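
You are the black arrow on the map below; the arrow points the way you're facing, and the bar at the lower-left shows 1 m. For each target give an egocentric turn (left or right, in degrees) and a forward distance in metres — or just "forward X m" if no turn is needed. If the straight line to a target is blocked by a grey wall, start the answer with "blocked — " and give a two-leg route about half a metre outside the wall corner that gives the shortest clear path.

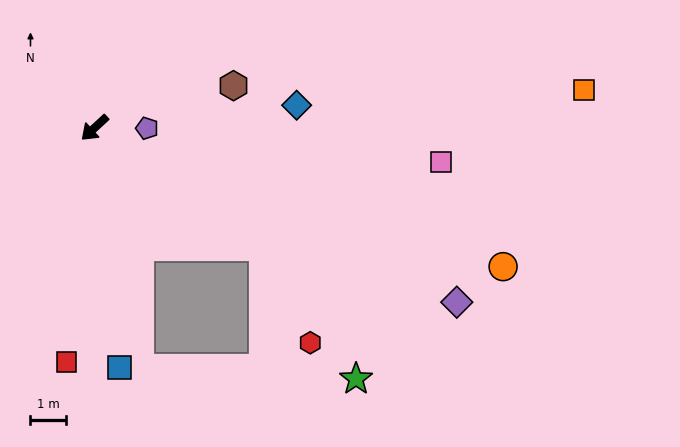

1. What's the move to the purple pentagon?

turn left 137°, forward 1.5 m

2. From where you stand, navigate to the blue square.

turn left 53°, forward 6.9 m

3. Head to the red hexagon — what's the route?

blocked — turn left 102°, forward 5.9 m, then turn right 29°, forward 3.1 m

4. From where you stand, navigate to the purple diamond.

turn left 112°, forward 11.5 m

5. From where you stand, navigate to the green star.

blocked — turn left 102°, forward 5.9 m, then turn right 20°, forward 4.6 m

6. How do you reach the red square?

turn left 40°, forward 6.7 m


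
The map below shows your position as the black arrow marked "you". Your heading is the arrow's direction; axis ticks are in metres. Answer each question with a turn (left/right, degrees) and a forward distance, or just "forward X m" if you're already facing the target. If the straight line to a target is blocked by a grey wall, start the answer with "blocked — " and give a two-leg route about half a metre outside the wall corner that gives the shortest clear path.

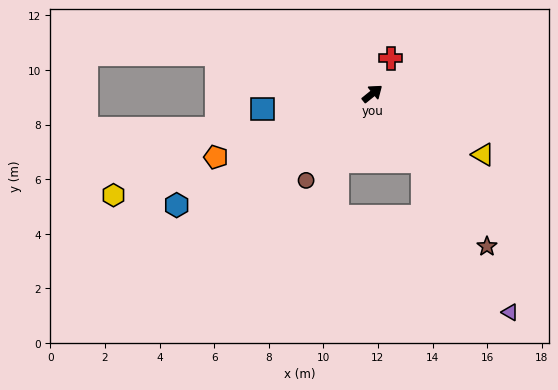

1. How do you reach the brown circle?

turn right 166°, forward 4.0 m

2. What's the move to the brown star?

turn right 92°, forward 7.0 m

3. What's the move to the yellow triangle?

turn right 68°, forward 4.6 m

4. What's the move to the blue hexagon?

turn left 171°, forward 8.3 m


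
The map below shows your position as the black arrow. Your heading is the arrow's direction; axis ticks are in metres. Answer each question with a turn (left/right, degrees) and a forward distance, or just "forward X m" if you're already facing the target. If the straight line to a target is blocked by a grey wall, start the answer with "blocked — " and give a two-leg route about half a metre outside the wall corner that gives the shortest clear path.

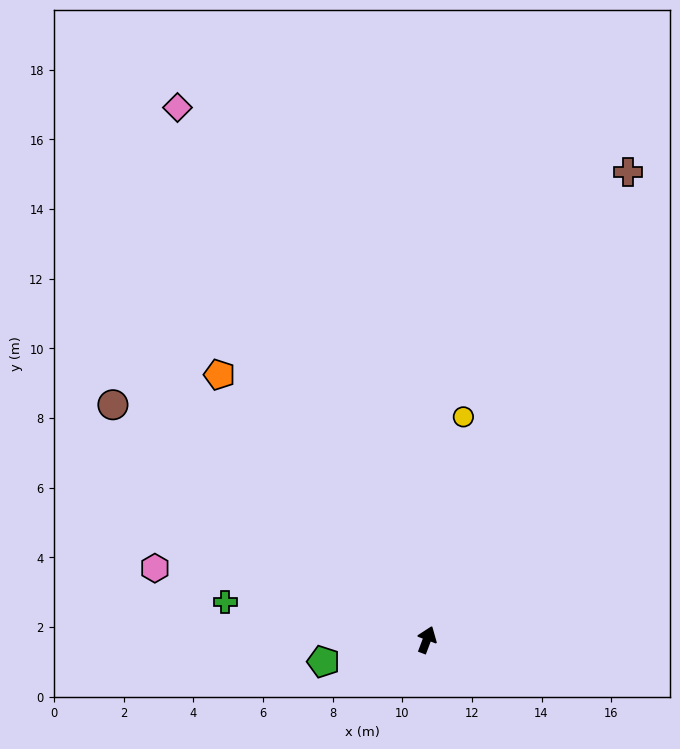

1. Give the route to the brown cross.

turn right 3°, forward 14.6 m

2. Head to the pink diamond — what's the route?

turn left 46°, forward 16.9 m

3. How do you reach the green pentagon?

turn left 123°, forward 3.0 m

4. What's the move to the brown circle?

turn left 74°, forward 11.3 m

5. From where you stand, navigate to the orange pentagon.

turn left 59°, forward 9.7 m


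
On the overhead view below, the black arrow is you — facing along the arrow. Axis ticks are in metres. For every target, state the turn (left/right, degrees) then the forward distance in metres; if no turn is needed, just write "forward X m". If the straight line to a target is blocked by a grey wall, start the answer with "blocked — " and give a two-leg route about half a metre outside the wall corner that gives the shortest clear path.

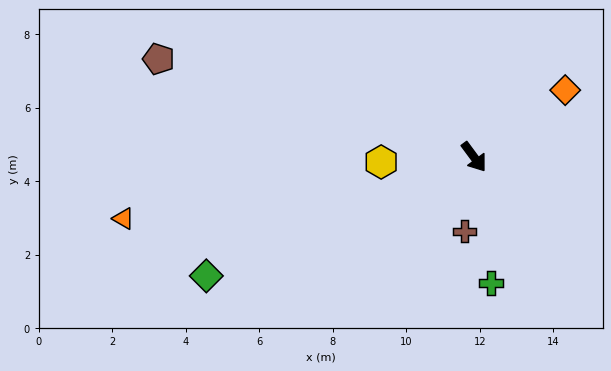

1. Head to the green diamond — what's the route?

turn right 103°, forward 8.0 m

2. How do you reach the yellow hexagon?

turn right 123°, forward 2.5 m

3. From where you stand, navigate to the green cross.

turn right 29°, forward 3.5 m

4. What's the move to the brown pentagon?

turn right 144°, forward 9.0 m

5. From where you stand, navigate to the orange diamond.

turn left 90°, forward 3.1 m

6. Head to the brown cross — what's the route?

turn right 44°, forward 2.0 m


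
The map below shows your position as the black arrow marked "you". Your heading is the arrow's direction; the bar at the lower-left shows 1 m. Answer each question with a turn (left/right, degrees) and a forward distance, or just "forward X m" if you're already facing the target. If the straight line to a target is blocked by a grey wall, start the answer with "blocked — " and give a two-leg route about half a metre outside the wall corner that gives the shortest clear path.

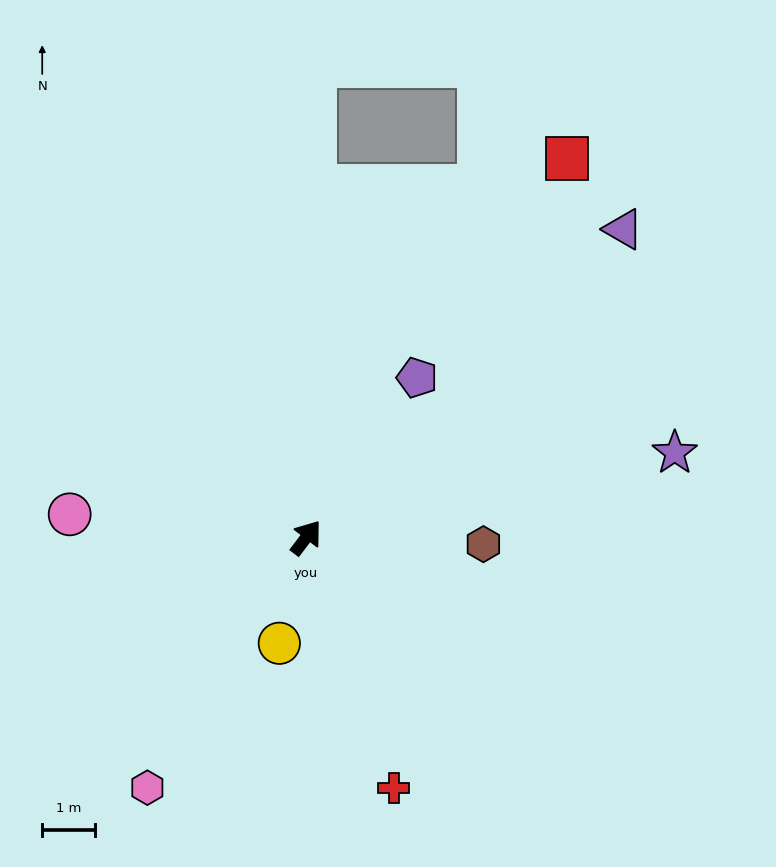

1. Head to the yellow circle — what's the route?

turn right 157°, forward 2.1 m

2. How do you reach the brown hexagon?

turn right 55°, forward 3.4 m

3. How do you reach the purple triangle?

turn right 9°, forward 8.4 m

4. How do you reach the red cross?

turn right 124°, forward 5.0 m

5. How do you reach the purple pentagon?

turn left 2°, forward 3.7 m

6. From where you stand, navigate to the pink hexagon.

turn right 175°, forward 5.6 m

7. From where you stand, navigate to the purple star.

turn right 40°, forward 7.1 m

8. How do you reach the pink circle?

turn left 122°, forward 4.5 m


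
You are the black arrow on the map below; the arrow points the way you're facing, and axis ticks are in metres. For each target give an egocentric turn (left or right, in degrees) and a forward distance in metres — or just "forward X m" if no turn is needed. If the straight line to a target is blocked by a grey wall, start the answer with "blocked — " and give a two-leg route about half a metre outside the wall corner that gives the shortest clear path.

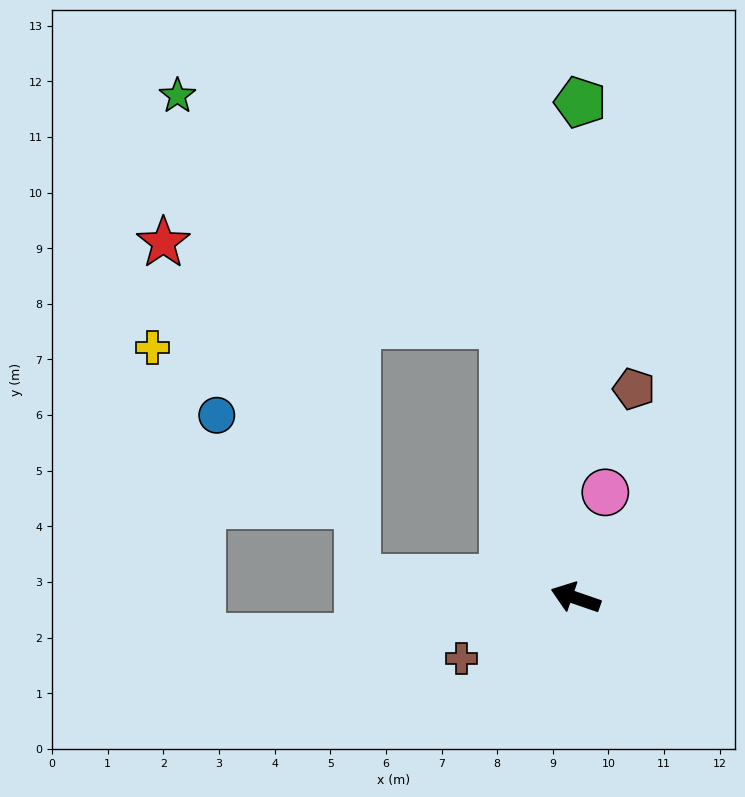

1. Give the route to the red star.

blocked — turn right 56°, forward 5.1 m, then turn left 61°, forward 6.3 m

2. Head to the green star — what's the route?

blocked — turn right 56°, forward 5.1 m, then turn left 40°, forward 7.1 m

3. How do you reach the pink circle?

turn right 87°, forward 2.0 m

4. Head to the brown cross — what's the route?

turn left 47°, forward 2.3 m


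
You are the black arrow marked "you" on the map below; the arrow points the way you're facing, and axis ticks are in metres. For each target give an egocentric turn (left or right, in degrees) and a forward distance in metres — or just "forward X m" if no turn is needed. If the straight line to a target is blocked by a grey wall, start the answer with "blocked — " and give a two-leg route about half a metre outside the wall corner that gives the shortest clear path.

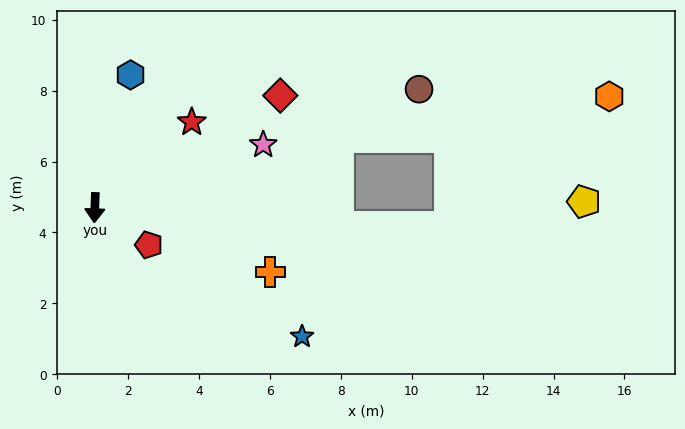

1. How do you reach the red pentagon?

turn left 58°, forward 1.8 m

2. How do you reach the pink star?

turn left 113°, forward 5.1 m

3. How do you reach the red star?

turn left 134°, forward 3.6 m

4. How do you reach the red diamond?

turn left 123°, forward 6.1 m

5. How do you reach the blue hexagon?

turn left 167°, forward 3.9 m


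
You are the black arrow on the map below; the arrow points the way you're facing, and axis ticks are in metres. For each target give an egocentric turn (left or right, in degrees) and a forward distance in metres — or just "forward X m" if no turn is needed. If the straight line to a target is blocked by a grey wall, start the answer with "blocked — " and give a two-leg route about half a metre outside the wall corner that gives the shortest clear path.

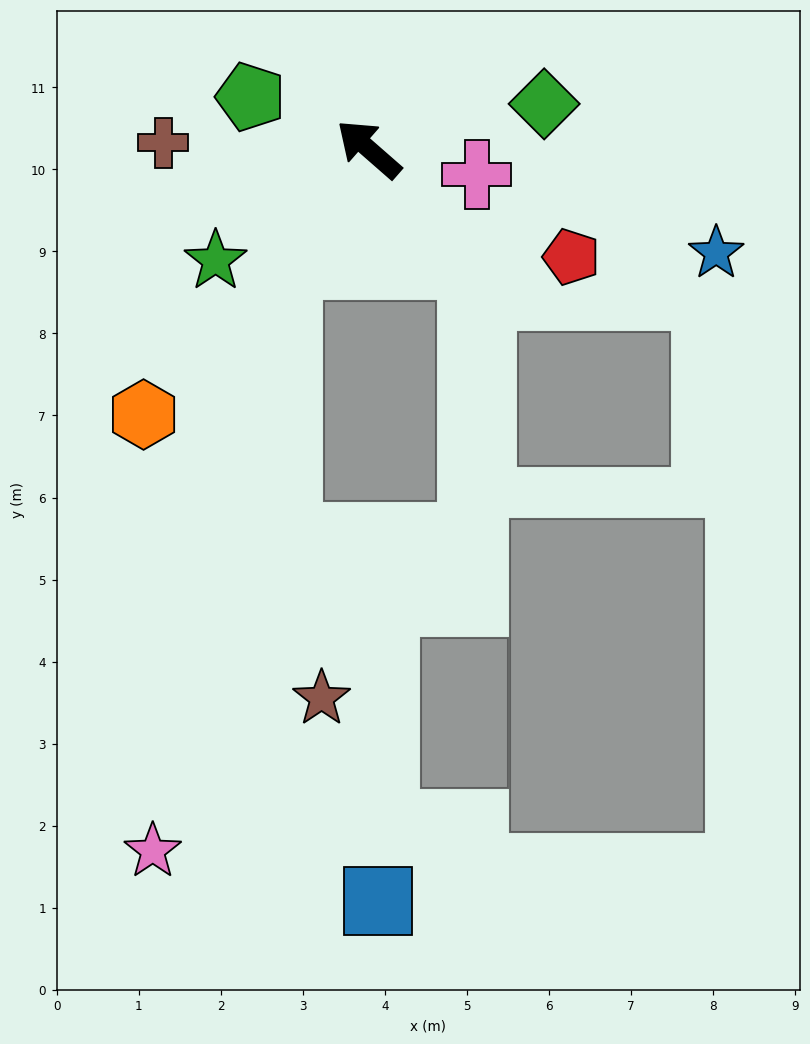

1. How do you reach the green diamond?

turn right 124°, forward 2.2 m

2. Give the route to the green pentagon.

turn left 17°, forward 1.6 m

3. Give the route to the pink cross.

turn right 152°, forward 1.4 m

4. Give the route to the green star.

turn left 77°, forward 2.3 m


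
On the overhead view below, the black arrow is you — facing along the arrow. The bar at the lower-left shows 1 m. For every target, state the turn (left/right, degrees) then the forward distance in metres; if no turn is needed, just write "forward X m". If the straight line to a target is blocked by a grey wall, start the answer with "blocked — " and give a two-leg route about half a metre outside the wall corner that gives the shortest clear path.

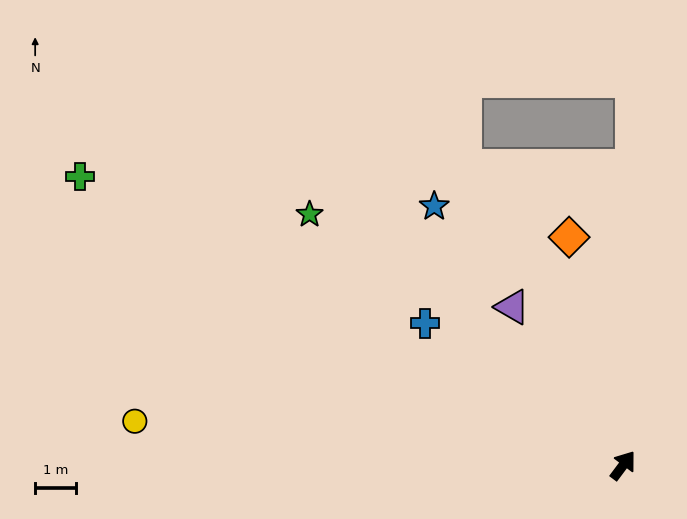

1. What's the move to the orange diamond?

turn left 50°, forward 5.7 m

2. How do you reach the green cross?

turn left 99°, forward 15.0 m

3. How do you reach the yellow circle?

turn left 122°, forward 11.9 m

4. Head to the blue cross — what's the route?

turn left 91°, forward 5.9 m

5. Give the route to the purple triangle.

turn left 72°, forward 4.7 m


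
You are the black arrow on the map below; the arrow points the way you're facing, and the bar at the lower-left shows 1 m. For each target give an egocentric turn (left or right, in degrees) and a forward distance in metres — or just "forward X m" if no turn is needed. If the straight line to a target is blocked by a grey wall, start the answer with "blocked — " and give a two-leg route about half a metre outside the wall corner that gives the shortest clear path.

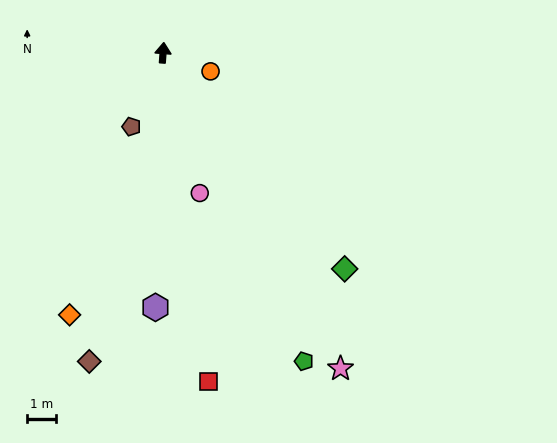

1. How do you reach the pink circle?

turn right 161°, forward 5.0 m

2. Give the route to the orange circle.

turn right 107°, forward 1.7 m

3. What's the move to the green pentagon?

turn right 151°, forward 11.6 m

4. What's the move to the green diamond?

turn right 136°, forward 9.7 m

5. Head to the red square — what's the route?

turn right 168°, forward 11.4 m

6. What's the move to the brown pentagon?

turn left 161°, forward 2.8 m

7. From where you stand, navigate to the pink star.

turn right 146°, forward 12.4 m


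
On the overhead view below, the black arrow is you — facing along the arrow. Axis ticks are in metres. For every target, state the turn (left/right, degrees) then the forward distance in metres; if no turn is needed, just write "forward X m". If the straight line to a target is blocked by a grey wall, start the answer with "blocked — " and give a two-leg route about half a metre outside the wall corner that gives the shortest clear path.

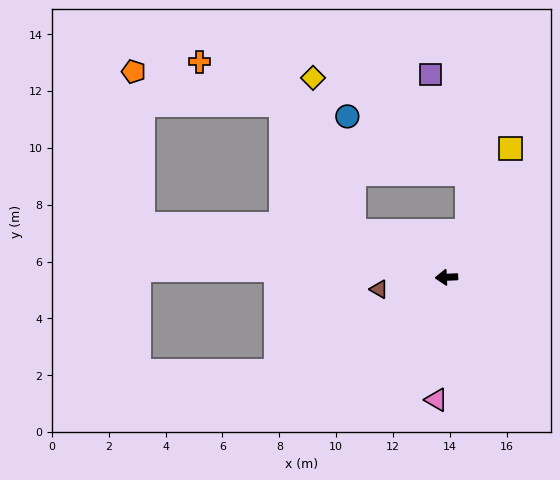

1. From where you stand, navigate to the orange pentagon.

blocked — turn right 13°, forward 10.8 m, then turn right 76°, forward 5.4 m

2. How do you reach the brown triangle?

turn left 7°, forward 2.4 m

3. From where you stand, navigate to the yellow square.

turn right 119°, forward 5.1 m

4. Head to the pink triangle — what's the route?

turn left 82°, forward 4.3 m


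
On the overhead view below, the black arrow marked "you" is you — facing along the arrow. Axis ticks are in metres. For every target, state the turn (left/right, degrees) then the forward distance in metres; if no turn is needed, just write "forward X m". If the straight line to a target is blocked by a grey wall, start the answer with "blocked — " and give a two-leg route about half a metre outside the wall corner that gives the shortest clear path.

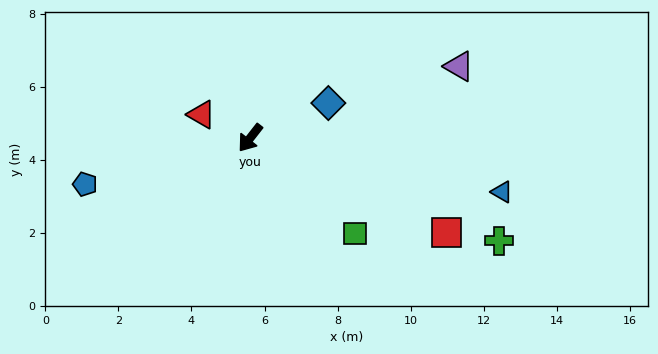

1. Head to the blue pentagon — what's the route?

turn right 36°, forward 4.7 m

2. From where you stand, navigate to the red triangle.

turn right 78°, forward 1.5 m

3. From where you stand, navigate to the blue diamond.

turn left 152°, forward 2.3 m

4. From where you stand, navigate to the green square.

turn left 86°, forward 3.9 m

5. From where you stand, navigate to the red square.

turn left 102°, forward 6.0 m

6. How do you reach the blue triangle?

turn left 116°, forward 7.1 m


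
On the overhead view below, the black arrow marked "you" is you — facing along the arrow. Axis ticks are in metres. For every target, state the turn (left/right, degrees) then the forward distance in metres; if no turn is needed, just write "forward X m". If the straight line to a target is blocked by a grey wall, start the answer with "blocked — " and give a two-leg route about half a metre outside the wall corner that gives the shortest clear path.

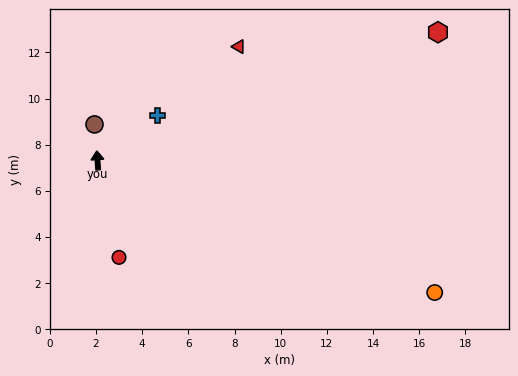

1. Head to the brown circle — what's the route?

forward 1.6 m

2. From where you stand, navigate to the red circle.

turn right 172°, forward 4.3 m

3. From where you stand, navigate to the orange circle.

turn right 116°, forward 15.7 m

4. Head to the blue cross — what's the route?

turn right 57°, forward 3.2 m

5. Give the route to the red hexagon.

turn right 73°, forward 15.8 m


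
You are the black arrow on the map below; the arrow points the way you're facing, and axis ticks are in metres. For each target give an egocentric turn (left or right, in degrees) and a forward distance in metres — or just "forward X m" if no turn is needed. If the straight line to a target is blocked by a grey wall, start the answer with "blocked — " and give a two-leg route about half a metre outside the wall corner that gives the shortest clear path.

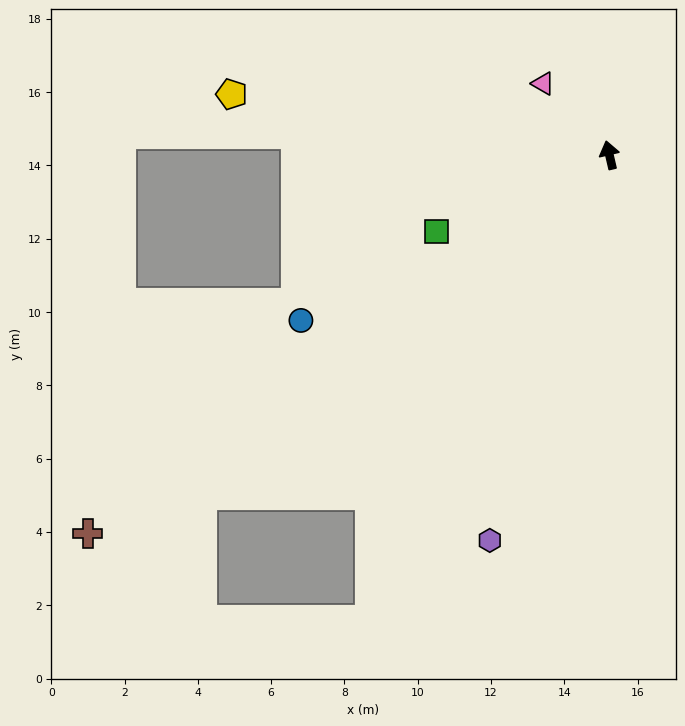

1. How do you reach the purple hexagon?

turn left 150°, forward 11.0 m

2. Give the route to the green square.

turn left 101°, forward 5.2 m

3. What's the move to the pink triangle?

turn left 30°, forward 2.7 m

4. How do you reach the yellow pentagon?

turn left 68°, forward 10.4 m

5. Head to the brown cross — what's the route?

turn left 113°, forward 17.6 m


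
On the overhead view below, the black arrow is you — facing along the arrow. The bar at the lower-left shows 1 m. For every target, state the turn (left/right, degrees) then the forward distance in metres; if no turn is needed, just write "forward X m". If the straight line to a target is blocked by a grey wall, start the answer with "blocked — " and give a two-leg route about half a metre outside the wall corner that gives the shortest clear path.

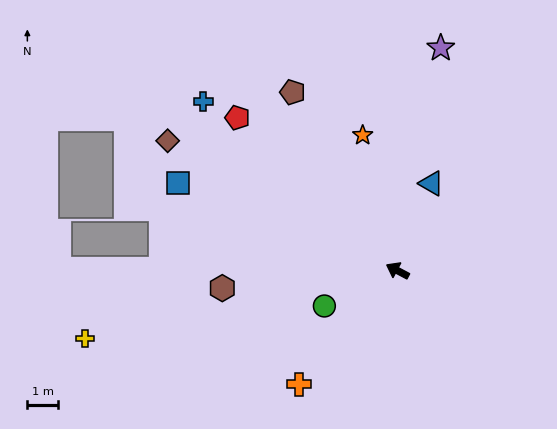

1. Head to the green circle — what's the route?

turn left 54°, forward 2.7 m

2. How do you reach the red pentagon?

turn right 16°, forward 7.3 m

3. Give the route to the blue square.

turn left 6°, forward 7.8 m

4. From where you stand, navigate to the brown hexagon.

turn left 34°, forward 5.8 m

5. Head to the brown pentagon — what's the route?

turn right 32°, forward 6.8 m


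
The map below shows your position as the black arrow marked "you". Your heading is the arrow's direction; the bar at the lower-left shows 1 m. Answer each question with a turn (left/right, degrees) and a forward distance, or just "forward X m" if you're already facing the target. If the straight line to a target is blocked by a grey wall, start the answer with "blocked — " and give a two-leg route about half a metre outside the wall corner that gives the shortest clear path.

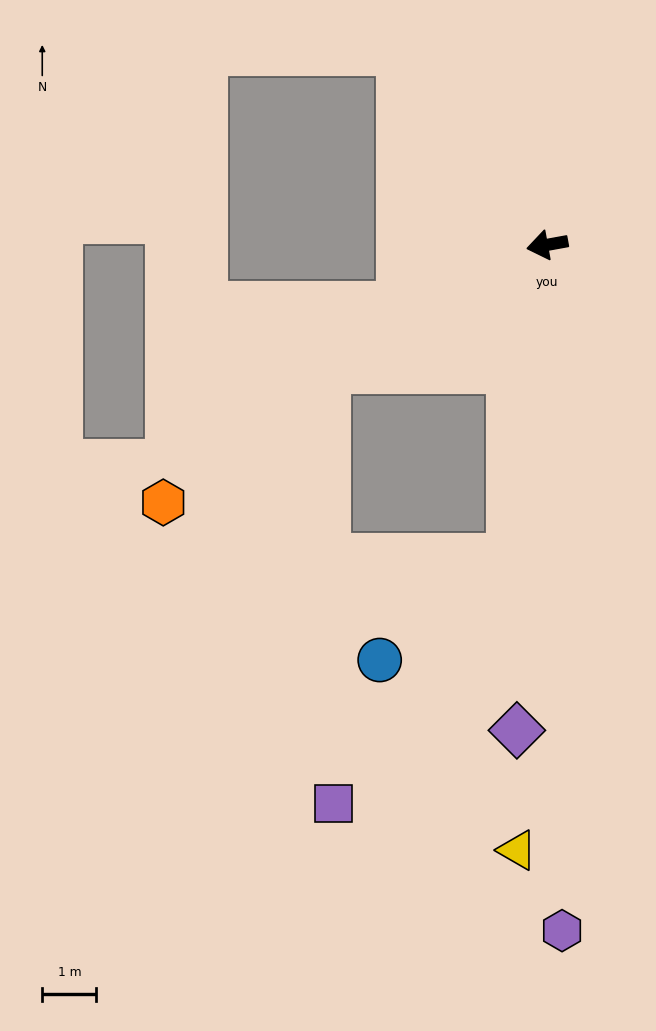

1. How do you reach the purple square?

blocked — turn left 73°, forward 5.8 m, then turn right 29°, forward 5.6 m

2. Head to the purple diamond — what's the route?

turn left 76°, forward 9.0 m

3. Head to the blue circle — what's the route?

blocked — turn left 73°, forward 5.8 m, then turn right 45°, forward 3.1 m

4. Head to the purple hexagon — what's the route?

turn left 81°, forward 12.7 m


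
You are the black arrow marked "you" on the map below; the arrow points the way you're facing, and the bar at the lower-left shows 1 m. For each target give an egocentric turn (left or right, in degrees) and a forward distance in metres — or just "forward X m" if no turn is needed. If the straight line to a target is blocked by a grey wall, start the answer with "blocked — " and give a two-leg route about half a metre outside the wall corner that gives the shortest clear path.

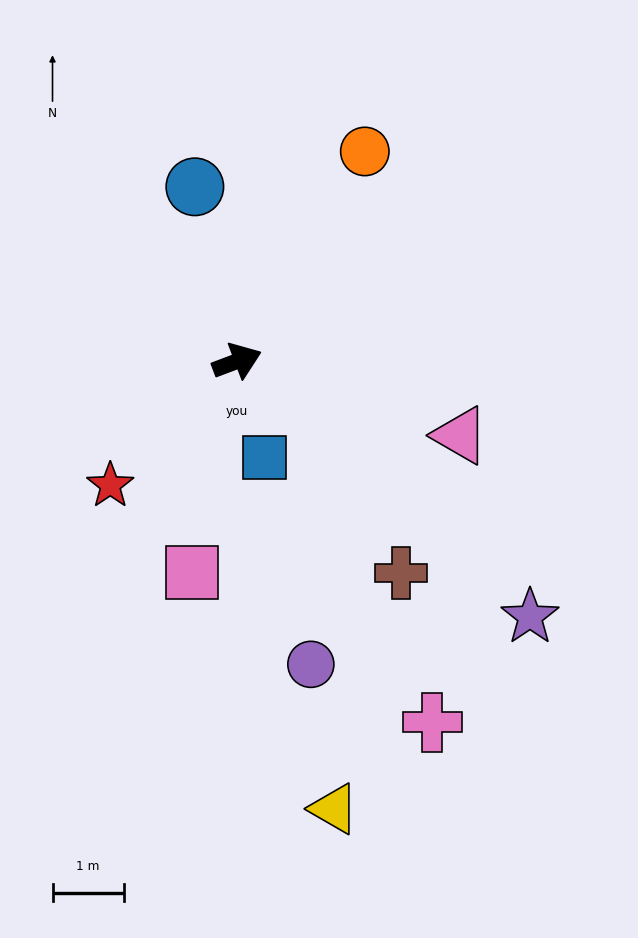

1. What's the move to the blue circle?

turn left 83°, forward 2.5 m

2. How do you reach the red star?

turn right 156°, forward 2.5 m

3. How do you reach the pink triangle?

turn right 39°, forward 3.3 m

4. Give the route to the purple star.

turn right 62°, forward 5.5 m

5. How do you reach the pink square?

turn right 123°, forward 3.0 m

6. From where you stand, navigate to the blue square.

turn right 95°, forward 1.4 m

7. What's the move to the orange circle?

turn left 38°, forward 3.4 m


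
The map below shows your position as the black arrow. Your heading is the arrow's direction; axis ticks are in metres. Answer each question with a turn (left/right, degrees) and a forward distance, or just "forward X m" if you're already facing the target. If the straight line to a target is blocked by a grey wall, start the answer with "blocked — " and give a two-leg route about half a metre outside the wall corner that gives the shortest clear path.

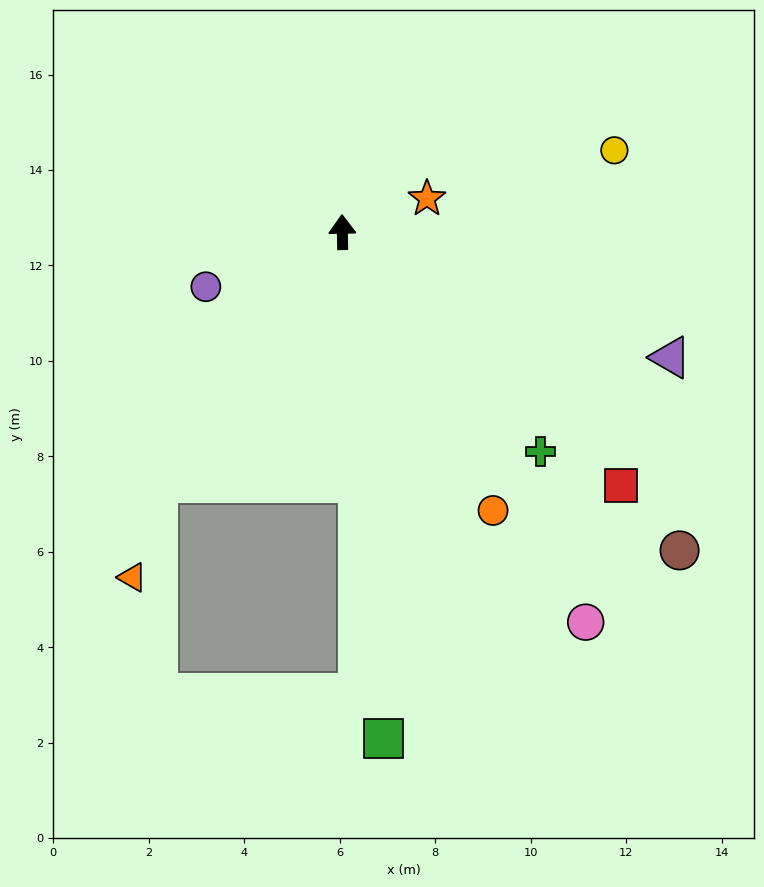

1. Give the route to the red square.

turn right 133°, forward 7.9 m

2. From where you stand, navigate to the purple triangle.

turn right 112°, forward 7.4 m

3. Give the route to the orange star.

turn right 69°, forward 1.9 m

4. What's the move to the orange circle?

turn right 153°, forward 6.6 m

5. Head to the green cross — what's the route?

turn right 139°, forward 6.2 m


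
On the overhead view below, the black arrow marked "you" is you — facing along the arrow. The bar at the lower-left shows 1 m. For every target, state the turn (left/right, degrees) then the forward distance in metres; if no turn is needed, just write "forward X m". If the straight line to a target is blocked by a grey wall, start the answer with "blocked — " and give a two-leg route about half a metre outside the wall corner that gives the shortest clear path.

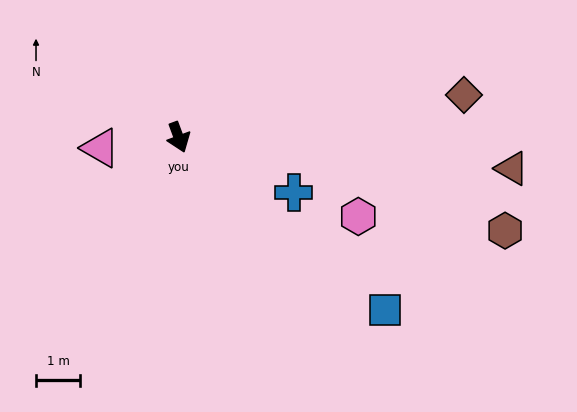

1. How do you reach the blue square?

turn left 30°, forward 6.1 m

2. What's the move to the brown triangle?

turn left 64°, forward 7.6 m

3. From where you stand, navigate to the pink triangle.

turn right 103°, forward 1.8 m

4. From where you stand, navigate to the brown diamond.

turn left 78°, forward 6.5 m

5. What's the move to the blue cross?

turn left 44°, forward 2.9 m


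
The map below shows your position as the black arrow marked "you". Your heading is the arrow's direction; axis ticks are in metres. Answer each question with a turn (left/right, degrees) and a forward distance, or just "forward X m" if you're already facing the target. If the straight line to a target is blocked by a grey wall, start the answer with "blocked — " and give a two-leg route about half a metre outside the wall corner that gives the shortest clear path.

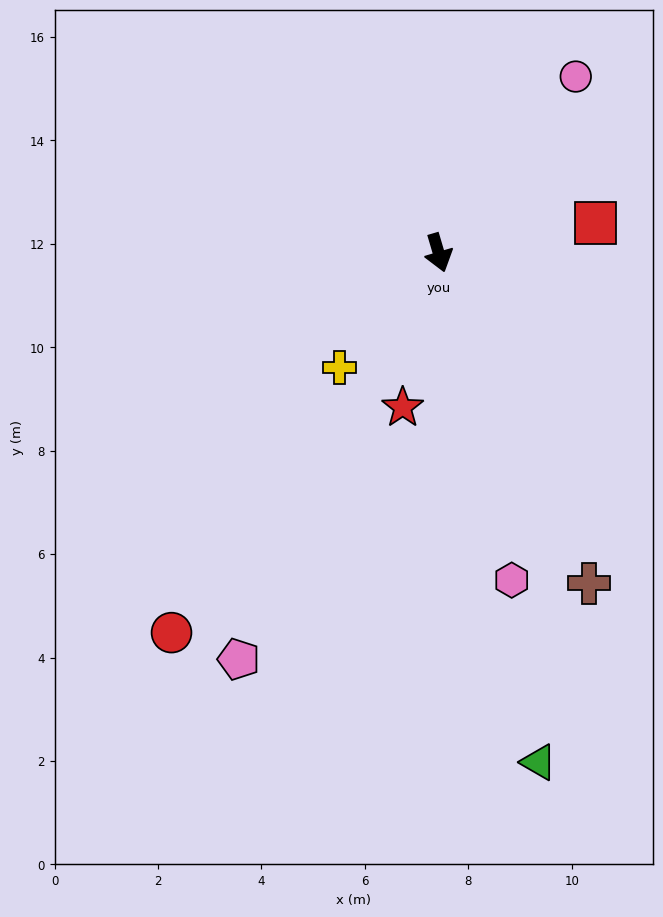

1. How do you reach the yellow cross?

turn right 57°, forward 2.9 m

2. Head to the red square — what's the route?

turn left 84°, forward 3.1 m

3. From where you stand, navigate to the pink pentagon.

turn right 43°, forward 8.8 m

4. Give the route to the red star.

turn right 29°, forward 3.1 m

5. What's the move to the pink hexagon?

turn right 4°, forward 6.5 m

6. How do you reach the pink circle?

turn left 126°, forward 4.3 m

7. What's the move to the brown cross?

turn left 8°, forward 7.0 m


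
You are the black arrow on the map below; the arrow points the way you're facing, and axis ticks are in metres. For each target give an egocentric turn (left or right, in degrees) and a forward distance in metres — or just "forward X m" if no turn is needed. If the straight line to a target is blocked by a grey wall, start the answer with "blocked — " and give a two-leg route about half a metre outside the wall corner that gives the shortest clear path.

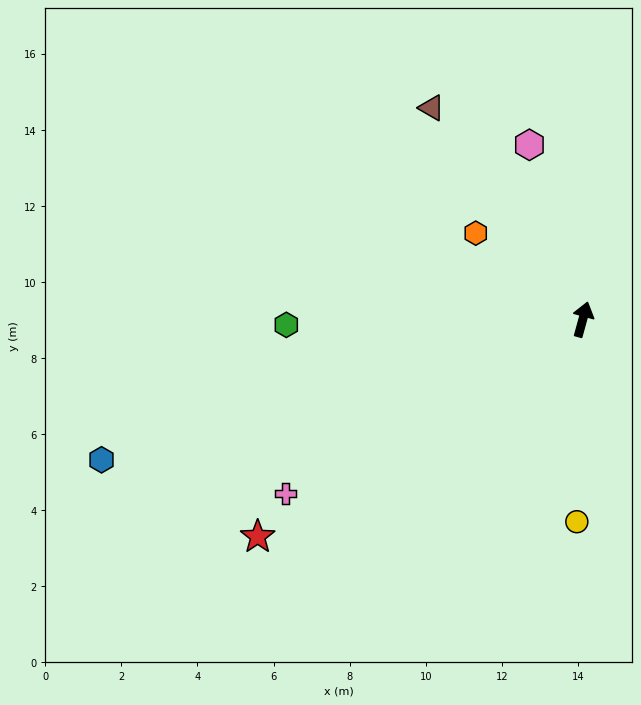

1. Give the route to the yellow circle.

turn right 166°, forward 5.3 m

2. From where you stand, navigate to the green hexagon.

turn left 106°, forward 7.8 m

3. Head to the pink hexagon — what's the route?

turn left 32°, forward 4.8 m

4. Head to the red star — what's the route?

turn left 139°, forward 10.3 m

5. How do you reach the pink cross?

turn left 136°, forward 9.1 m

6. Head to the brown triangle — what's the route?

turn left 51°, forward 6.8 m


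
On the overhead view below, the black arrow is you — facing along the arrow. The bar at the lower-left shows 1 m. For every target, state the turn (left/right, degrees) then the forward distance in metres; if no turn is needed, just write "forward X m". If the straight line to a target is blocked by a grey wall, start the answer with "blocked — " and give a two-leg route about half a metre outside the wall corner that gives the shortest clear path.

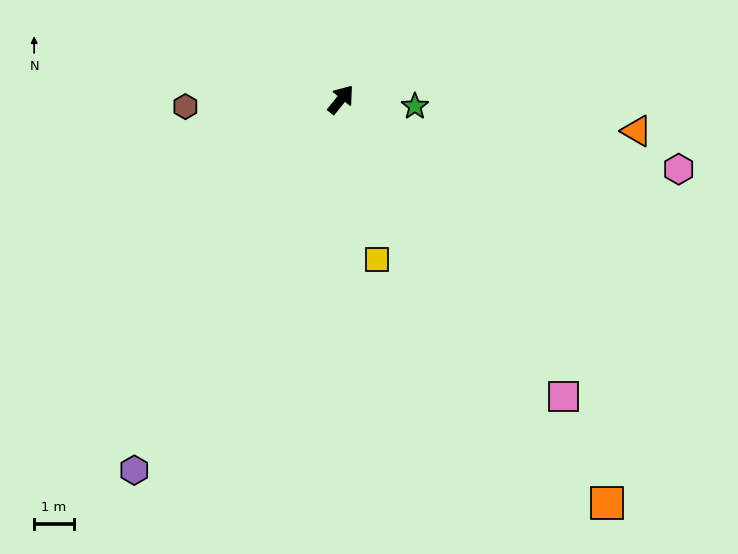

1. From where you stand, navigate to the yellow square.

turn right 128°, forward 4.2 m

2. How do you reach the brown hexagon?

turn left 131°, forward 3.9 m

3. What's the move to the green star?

turn right 56°, forward 1.9 m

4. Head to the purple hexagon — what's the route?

turn right 170°, forward 10.7 m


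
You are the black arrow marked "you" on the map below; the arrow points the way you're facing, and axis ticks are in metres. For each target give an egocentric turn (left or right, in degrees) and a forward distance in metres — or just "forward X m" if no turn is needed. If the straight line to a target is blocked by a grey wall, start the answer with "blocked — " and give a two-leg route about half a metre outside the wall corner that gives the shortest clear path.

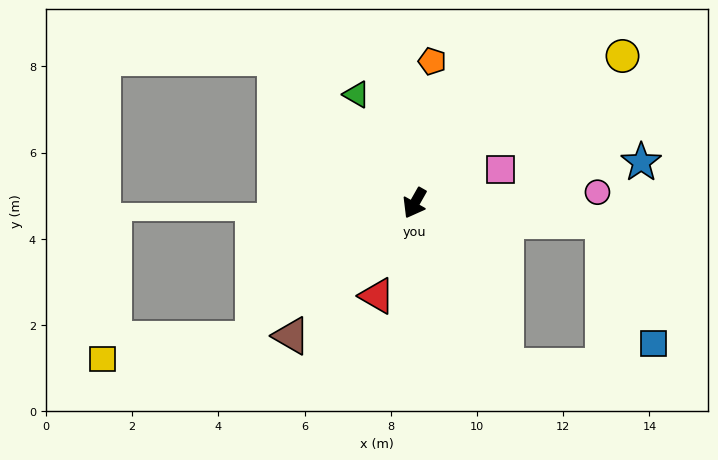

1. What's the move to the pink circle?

turn left 123°, forward 4.2 m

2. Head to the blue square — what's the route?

blocked — turn left 114°, forward 4.4 m, then turn right 62°, forward 3.1 m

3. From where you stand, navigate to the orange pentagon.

turn right 158°, forward 3.3 m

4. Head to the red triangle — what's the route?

turn left 7°, forward 2.3 m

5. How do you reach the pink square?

turn left 141°, forward 2.1 m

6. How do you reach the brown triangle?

turn right 13°, forward 4.2 m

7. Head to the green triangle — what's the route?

turn right 122°, forward 2.9 m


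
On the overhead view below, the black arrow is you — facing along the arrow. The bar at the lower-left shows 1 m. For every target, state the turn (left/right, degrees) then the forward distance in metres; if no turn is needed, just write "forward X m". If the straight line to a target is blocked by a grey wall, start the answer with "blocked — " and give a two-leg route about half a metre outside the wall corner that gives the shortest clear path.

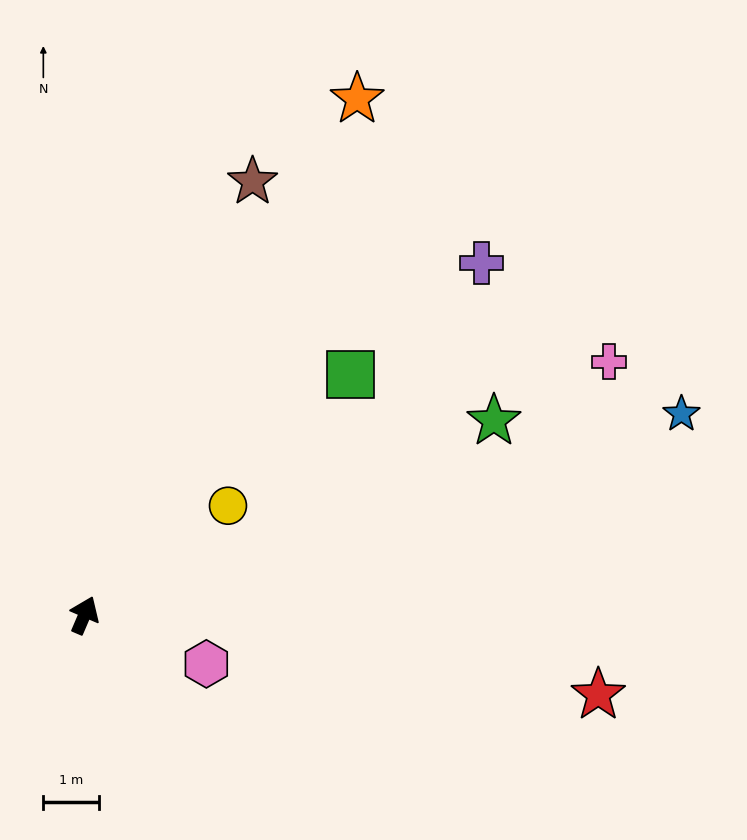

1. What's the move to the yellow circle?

turn right 30°, forward 3.3 m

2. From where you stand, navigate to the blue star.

turn right 48°, forward 11.4 m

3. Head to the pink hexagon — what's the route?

turn right 89°, forward 2.4 m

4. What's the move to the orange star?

turn right 5°, forward 10.5 m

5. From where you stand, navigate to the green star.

turn right 41°, forward 8.2 m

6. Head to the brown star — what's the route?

forward 8.4 m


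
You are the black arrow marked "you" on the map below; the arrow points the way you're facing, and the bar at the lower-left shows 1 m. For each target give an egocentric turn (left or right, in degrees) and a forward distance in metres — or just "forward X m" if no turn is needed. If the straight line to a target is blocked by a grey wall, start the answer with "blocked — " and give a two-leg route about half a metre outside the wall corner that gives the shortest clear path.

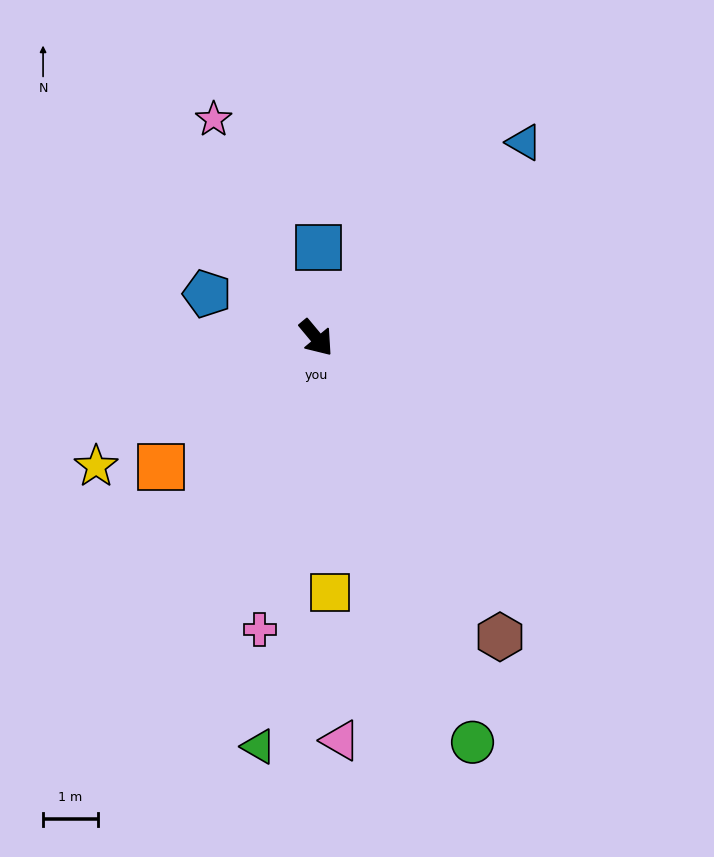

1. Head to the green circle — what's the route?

turn right 19°, forward 7.9 m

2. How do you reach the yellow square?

turn right 37°, forward 4.6 m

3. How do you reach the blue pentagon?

turn right 152°, forward 2.1 m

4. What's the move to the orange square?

turn right 90°, forward 3.7 m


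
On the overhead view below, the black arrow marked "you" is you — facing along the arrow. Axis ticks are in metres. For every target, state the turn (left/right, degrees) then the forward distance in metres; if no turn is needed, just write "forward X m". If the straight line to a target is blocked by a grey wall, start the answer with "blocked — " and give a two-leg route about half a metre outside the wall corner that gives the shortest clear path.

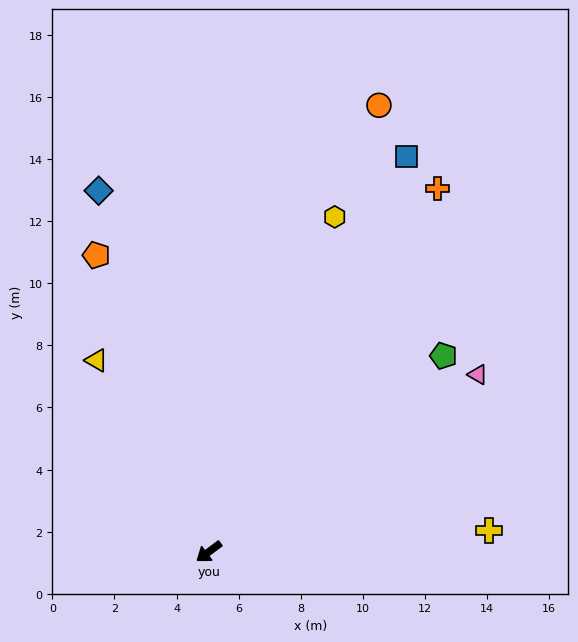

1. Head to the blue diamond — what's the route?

turn right 110°, forward 12.2 m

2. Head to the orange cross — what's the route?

turn right 159°, forward 13.8 m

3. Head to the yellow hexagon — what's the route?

turn right 147°, forward 11.5 m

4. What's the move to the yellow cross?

turn left 148°, forward 9.0 m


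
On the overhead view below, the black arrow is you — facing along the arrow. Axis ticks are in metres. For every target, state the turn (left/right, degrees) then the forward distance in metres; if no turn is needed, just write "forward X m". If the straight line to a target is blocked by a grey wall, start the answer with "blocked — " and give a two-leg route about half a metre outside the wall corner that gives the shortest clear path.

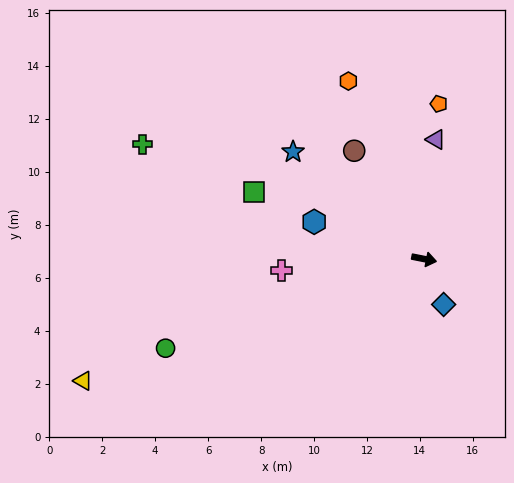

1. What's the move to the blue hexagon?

turn left 173°, forward 4.4 m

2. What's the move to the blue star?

turn left 152°, forward 6.4 m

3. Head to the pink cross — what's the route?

turn right 164°, forward 5.4 m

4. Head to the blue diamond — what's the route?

turn right 56°, forward 1.9 m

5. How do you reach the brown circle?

turn left 134°, forward 4.9 m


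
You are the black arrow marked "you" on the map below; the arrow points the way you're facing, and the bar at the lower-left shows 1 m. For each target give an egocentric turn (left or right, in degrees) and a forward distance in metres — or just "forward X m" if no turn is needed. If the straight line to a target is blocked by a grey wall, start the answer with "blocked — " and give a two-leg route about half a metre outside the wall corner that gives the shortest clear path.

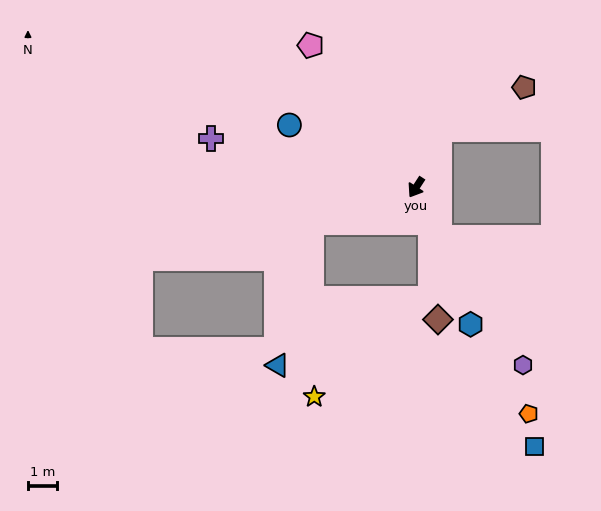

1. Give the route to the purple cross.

turn right 70°, forward 7.2 m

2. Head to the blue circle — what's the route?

turn right 83°, forward 4.8 m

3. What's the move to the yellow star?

blocked — turn right 38°, forward 3.8 m, then turn left 72°, forward 6.0 m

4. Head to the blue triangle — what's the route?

blocked — turn right 38°, forward 3.8 m, then turn left 57°, forward 5.0 m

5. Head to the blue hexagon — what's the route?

turn left 55°, forward 5.1 m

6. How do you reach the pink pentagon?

turn right 110°, forward 6.1 m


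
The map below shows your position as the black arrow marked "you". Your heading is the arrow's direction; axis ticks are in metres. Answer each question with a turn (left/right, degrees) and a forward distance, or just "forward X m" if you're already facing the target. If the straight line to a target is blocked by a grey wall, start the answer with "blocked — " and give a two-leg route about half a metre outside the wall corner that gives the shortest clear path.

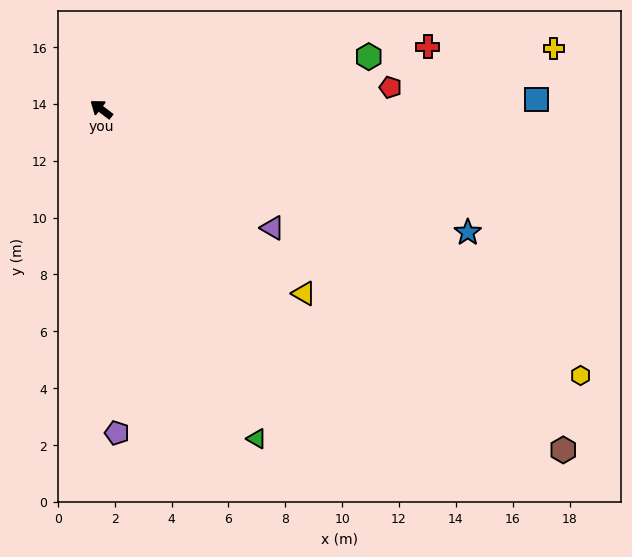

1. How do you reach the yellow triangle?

turn left 175°, forward 9.6 m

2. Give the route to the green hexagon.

turn right 132°, forward 9.6 m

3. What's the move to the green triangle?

turn left 153°, forward 12.8 m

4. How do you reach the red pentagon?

turn right 138°, forward 10.2 m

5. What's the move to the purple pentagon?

turn left 130°, forward 11.4 m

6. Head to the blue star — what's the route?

turn right 161°, forward 13.6 m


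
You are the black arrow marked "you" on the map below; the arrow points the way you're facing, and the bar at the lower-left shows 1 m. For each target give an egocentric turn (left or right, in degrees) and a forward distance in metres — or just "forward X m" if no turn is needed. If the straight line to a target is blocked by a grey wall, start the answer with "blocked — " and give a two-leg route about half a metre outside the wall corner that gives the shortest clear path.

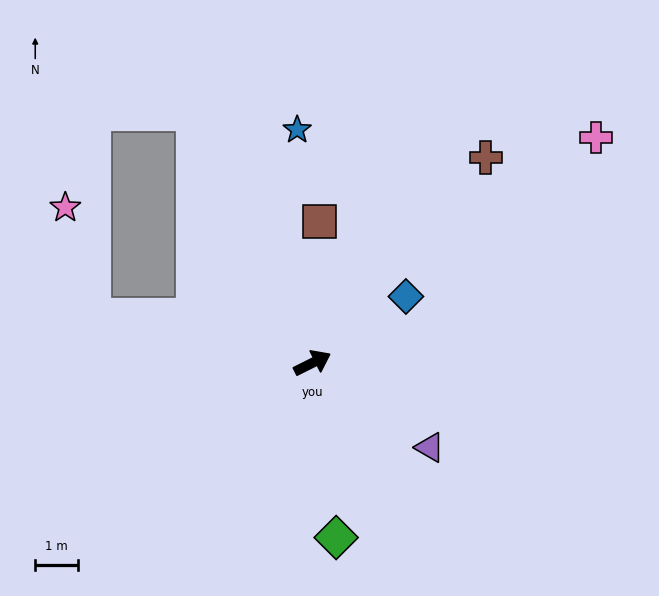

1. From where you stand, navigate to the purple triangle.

turn right 62°, forward 3.4 m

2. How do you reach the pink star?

blocked — turn left 141°, forward 5.2 m, then turn right 64°, forward 2.6 m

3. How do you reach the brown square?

turn left 61°, forward 3.3 m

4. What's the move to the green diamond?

turn right 109°, forward 4.1 m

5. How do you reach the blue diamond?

turn left 9°, forward 2.7 m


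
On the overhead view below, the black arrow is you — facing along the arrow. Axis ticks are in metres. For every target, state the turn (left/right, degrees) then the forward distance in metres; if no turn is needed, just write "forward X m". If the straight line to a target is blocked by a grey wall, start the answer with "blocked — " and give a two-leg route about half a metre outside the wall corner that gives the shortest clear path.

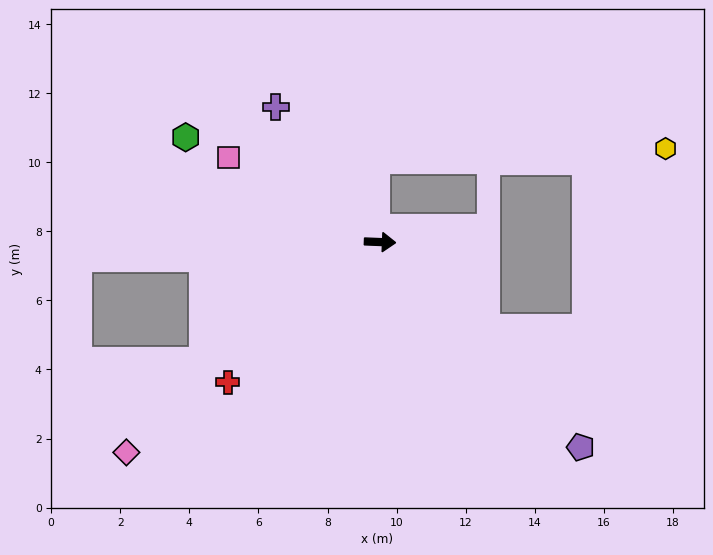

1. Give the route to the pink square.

turn left 153°, forward 5.0 m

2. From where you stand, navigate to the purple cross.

turn left 130°, forward 4.9 m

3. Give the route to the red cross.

turn right 135°, forward 6.0 m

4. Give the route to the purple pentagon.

turn right 43°, forward 8.3 m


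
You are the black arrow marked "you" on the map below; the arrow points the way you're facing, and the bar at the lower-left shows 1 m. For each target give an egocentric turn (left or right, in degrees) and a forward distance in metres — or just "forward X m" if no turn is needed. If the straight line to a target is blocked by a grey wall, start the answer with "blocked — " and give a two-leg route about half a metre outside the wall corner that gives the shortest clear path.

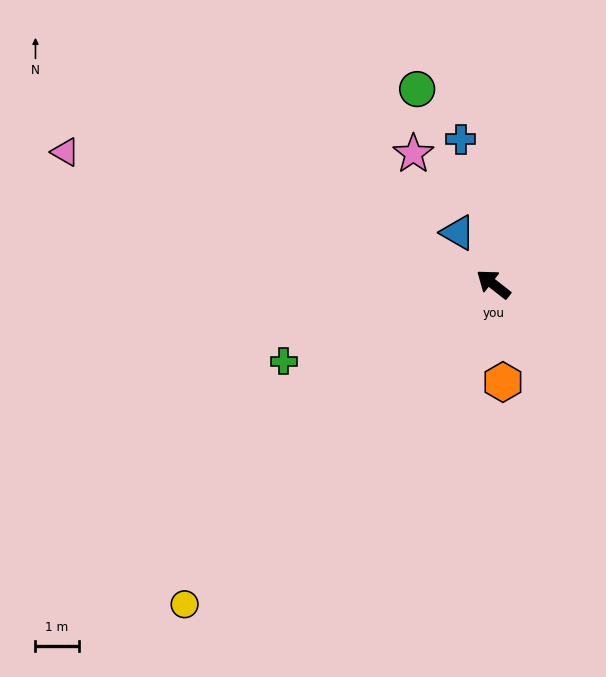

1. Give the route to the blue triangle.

turn right 17°, forward 1.5 m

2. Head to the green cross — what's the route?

turn left 58°, forward 5.2 m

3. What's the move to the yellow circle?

turn left 84°, forward 10.3 m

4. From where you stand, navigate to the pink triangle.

turn left 21°, forward 10.4 m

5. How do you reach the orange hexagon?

turn left 134°, forward 2.3 m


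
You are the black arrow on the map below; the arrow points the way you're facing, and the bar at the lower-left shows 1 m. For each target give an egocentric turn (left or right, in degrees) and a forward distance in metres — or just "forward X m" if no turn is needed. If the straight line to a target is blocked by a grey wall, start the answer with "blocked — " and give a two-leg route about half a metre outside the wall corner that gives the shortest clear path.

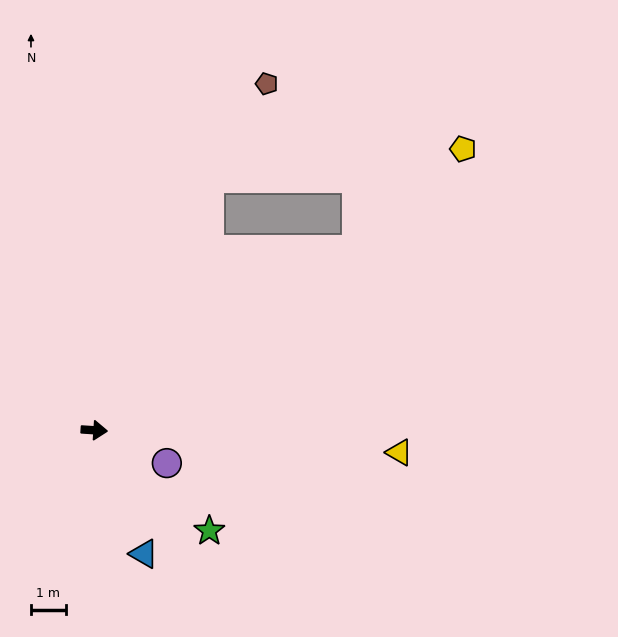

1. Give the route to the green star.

turn right 37°, forward 4.4 m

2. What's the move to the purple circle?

turn right 21°, forward 2.3 m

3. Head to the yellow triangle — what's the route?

forward 8.7 m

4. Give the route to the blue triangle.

turn right 64°, forward 3.8 m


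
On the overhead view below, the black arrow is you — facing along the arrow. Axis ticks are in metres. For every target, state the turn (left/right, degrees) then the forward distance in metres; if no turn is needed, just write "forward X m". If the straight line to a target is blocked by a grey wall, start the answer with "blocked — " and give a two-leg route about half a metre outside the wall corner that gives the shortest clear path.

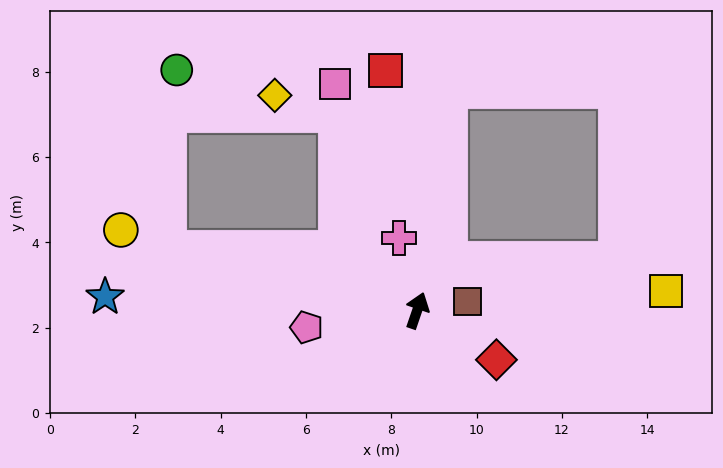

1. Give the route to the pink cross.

turn left 33°, forward 1.8 m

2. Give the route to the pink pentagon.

turn left 118°, forward 2.6 m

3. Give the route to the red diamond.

turn right 103°, forward 2.2 m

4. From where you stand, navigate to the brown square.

turn right 61°, forward 1.2 m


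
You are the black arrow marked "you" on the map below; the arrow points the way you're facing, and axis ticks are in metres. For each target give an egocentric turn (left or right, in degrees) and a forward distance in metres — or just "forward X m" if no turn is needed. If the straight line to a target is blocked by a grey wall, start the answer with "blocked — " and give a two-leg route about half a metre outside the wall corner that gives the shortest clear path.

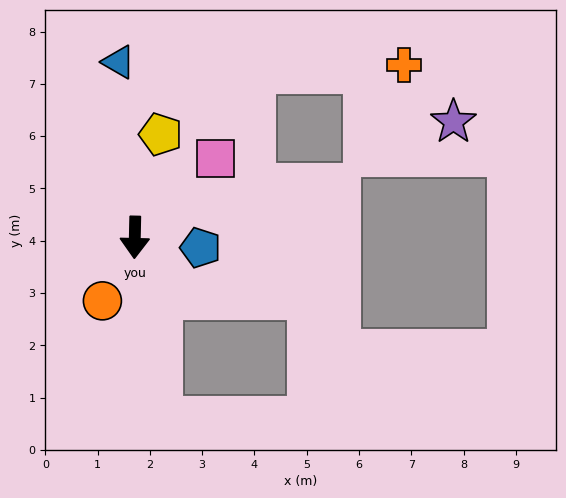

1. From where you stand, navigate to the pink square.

turn left 136°, forward 2.2 m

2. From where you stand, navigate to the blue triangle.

turn right 173°, forward 3.4 m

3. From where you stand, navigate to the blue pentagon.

turn left 82°, forward 1.3 m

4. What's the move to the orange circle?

turn right 26°, forward 1.4 m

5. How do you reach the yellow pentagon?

turn left 167°, forward 2.0 m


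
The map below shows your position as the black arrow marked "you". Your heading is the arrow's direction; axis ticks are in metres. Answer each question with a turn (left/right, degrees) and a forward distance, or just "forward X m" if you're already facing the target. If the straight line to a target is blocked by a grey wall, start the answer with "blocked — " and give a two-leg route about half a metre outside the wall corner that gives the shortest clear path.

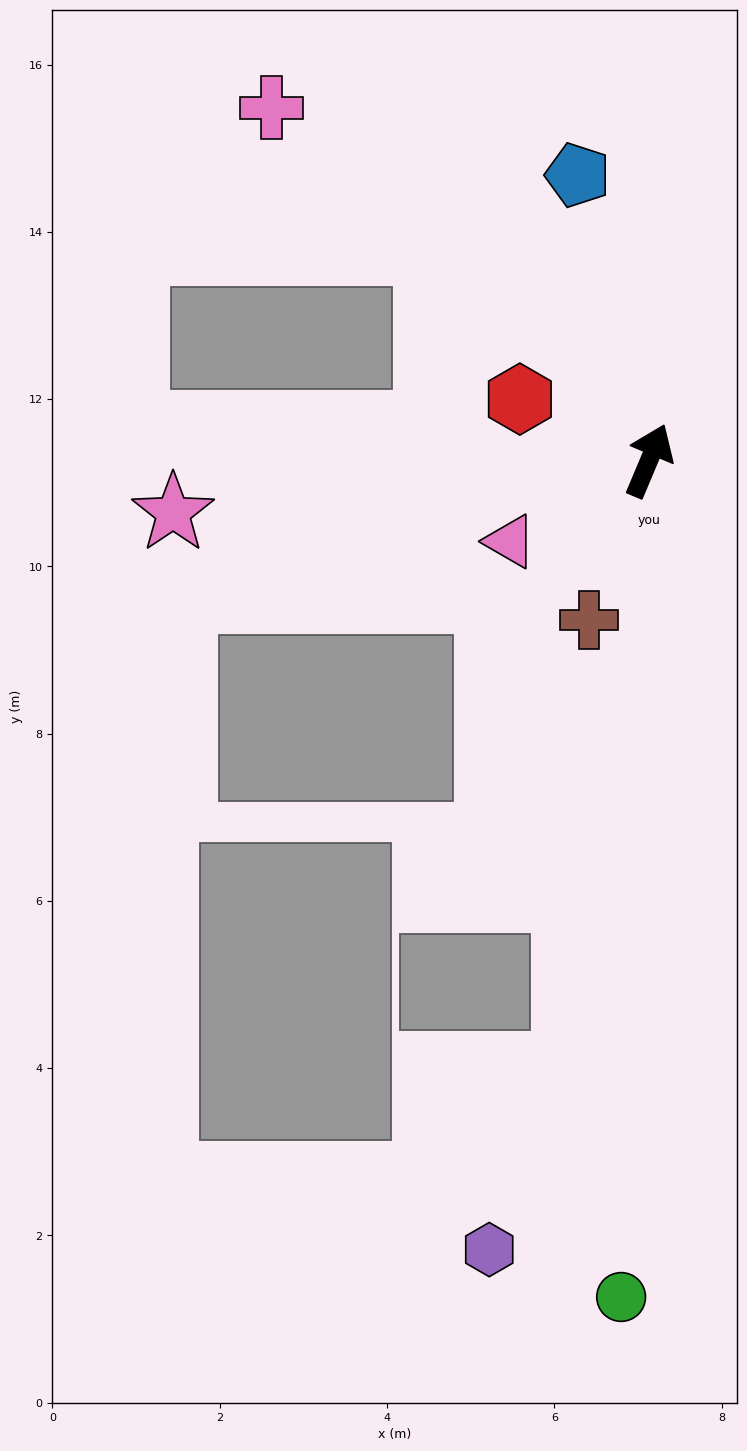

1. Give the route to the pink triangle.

turn left 143°, forward 1.9 m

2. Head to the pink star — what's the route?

turn left 119°, forward 5.7 m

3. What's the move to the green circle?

turn right 159°, forward 10.0 m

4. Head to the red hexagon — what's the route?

turn left 87°, forward 1.7 m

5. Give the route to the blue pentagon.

turn left 37°, forward 3.5 m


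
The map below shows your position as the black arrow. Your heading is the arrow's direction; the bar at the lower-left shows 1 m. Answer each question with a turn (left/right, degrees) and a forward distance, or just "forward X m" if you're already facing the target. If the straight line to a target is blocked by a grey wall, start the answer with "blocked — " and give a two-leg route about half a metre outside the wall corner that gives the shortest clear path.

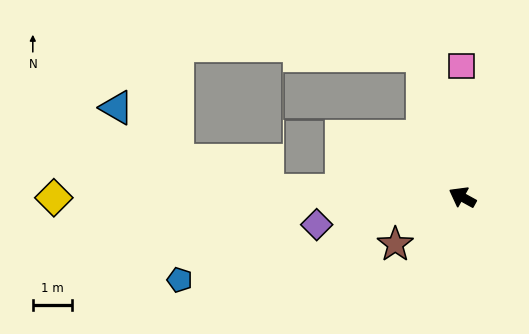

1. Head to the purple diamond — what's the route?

turn left 40°, forward 3.8 m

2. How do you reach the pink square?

turn right 61°, forward 3.4 m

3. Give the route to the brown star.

turn left 64°, forward 2.1 m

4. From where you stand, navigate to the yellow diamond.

turn left 29°, forward 10.5 m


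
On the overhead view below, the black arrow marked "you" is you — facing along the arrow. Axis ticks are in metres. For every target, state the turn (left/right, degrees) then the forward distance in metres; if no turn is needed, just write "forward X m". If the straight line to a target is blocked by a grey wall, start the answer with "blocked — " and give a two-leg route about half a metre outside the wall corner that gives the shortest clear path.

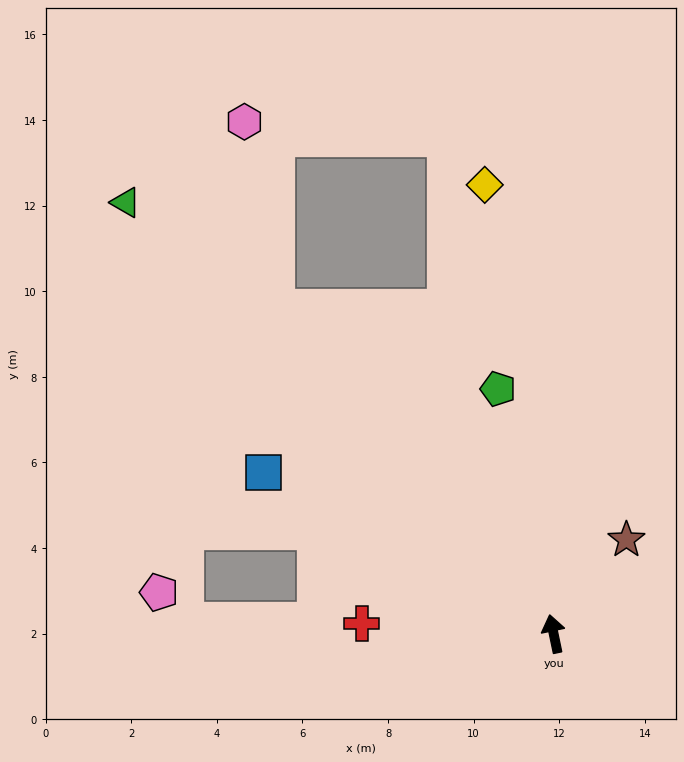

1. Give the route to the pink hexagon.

blocked — turn left 28°, forward 10.0 m, then turn right 30°, forward 4.4 m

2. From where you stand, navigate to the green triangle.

turn left 33°, forward 14.2 m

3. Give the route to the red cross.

turn left 75°, forward 4.5 m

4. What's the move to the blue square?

turn left 49°, forward 7.7 m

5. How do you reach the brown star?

turn right 50°, forward 2.8 m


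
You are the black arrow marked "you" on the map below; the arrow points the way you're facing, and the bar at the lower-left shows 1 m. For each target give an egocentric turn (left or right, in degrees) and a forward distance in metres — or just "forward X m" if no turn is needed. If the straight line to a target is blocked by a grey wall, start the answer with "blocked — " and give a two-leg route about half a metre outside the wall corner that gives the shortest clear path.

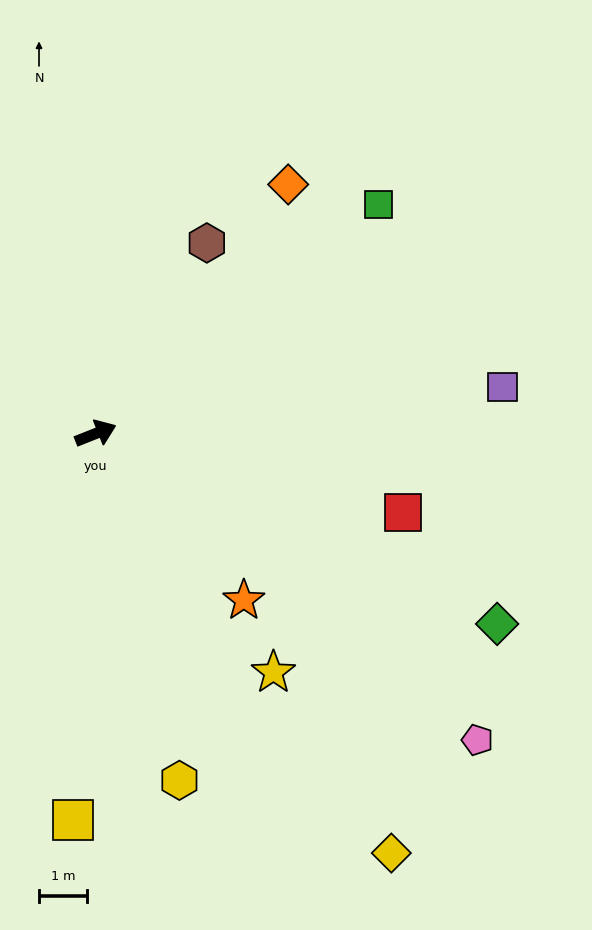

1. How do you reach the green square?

turn left 17°, forward 7.6 m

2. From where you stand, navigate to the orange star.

turn right 70°, forward 4.7 m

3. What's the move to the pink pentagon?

turn right 60°, forward 10.2 m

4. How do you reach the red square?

turn right 36°, forward 6.6 m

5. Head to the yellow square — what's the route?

turn right 115°, forward 8.1 m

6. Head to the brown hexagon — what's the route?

turn left 38°, forward 4.6 m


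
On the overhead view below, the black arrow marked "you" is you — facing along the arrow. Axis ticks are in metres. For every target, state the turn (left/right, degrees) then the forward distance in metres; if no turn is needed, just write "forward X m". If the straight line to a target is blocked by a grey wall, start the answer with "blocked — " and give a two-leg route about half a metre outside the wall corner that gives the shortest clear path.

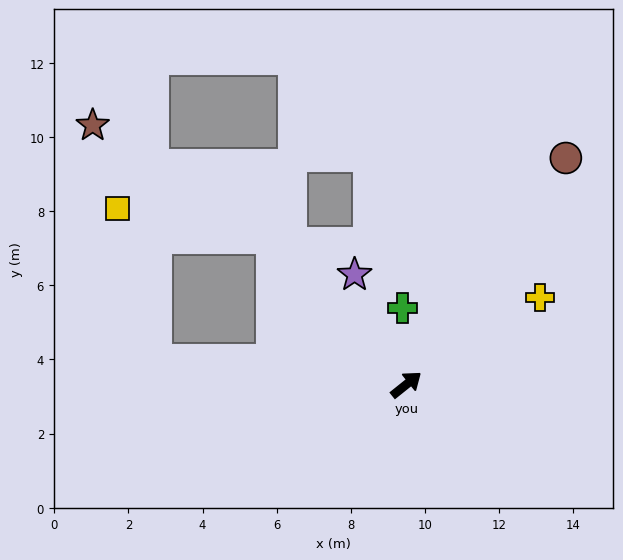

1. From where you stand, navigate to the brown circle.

turn left 16°, forward 7.5 m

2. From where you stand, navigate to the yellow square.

blocked — turn left 94°, forward 5.4 m, then turn left 36°, forward 4.2 m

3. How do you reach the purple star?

turn left 76°, forward 3.3 m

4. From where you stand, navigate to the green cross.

turn left 54°, forward 2.1 m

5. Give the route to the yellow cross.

turn right 6°, forward 4.3 m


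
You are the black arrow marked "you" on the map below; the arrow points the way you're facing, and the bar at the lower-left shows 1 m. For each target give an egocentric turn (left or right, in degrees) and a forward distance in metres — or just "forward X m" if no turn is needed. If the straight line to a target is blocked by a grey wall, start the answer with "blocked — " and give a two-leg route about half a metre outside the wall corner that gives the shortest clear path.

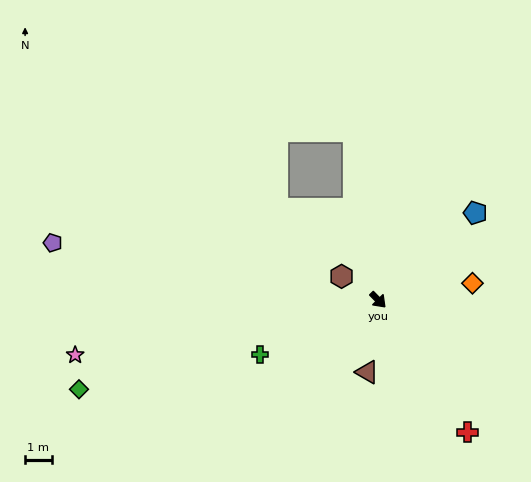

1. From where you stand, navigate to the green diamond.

turn right 118°, forward 11.8 m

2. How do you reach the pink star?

turn right 124°, forward 11.6 m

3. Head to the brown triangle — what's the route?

turn right 53°, forward 2.7 m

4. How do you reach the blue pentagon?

turn left 87°, forward 4.9 m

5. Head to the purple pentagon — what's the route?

turn right 144°, forward 12.4 m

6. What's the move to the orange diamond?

turn left 56°, forward 3.6 m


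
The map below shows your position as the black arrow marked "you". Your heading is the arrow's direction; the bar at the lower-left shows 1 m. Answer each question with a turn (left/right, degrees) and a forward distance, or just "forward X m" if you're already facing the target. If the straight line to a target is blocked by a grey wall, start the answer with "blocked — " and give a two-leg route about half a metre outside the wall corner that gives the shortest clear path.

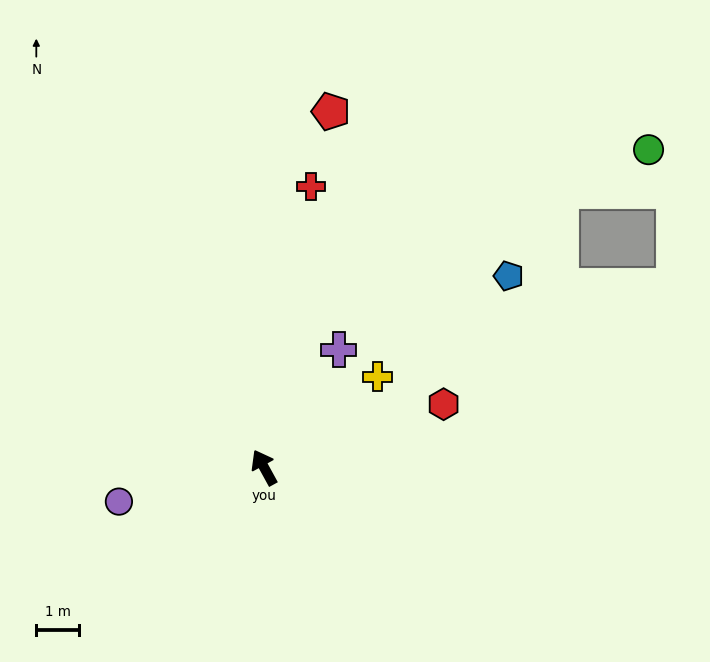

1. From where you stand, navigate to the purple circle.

turn left 75°, forward 3.5 m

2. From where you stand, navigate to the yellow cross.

turn right 80°, forward 3.4 m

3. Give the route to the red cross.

turn right 38°, forward 6.7 m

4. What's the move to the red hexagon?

turn right 99°, forward 4.5 m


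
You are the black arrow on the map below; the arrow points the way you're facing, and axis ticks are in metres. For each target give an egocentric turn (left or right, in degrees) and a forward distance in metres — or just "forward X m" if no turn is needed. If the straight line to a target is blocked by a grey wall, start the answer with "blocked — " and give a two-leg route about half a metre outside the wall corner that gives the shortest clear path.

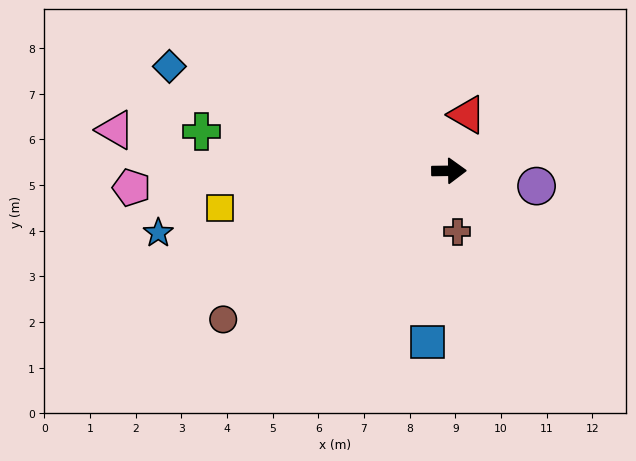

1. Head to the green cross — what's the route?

turn left 170°, forward 5.5 m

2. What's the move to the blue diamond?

turn left 159°, forward 6.5 m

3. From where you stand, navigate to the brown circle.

turn right 147°, forward 5.9 m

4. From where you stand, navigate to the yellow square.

turn right 172°, forward 5.1 m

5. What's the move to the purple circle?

turn right 11°, forward 1.9 m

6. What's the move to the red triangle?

turn left 71°, forward 1.3 m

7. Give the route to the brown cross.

turn right 83°, forward 1.3 m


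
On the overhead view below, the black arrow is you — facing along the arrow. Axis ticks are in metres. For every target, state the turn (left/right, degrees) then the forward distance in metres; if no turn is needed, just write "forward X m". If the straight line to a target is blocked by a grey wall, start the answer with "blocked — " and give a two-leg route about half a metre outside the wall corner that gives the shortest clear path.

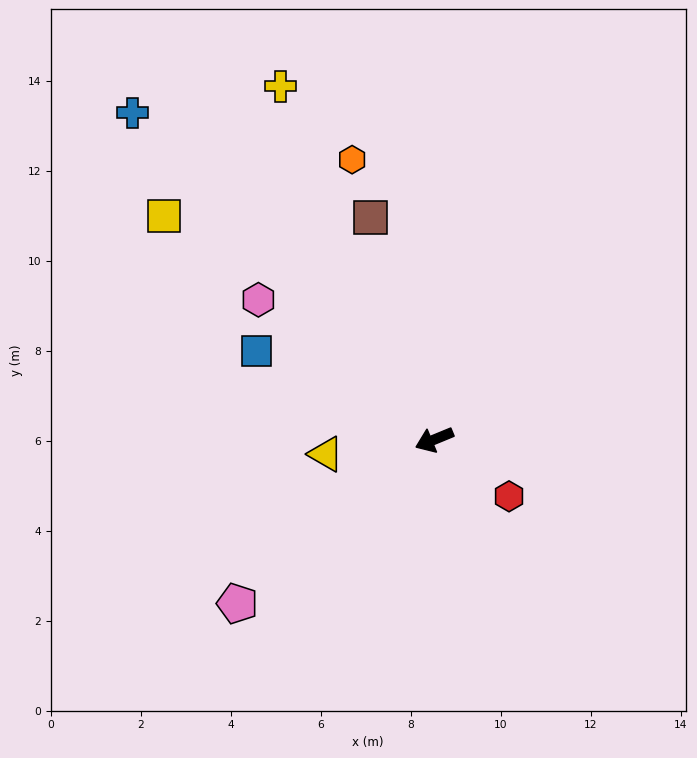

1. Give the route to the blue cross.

turn right 70°, forward 9.9 m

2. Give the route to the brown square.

turn right 96°, forward 5.1 m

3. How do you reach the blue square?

turn right 49°, forward 4.4 m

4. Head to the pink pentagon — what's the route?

turn left 17°, forward 5.7 m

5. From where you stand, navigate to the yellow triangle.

turn right 15°, forward 2.4 m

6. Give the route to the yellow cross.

turn right 89°, forward 8.6 m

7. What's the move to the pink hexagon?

turn right 61°, forward 5.0 m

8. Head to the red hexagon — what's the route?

turn left 120°, forward 2.1 m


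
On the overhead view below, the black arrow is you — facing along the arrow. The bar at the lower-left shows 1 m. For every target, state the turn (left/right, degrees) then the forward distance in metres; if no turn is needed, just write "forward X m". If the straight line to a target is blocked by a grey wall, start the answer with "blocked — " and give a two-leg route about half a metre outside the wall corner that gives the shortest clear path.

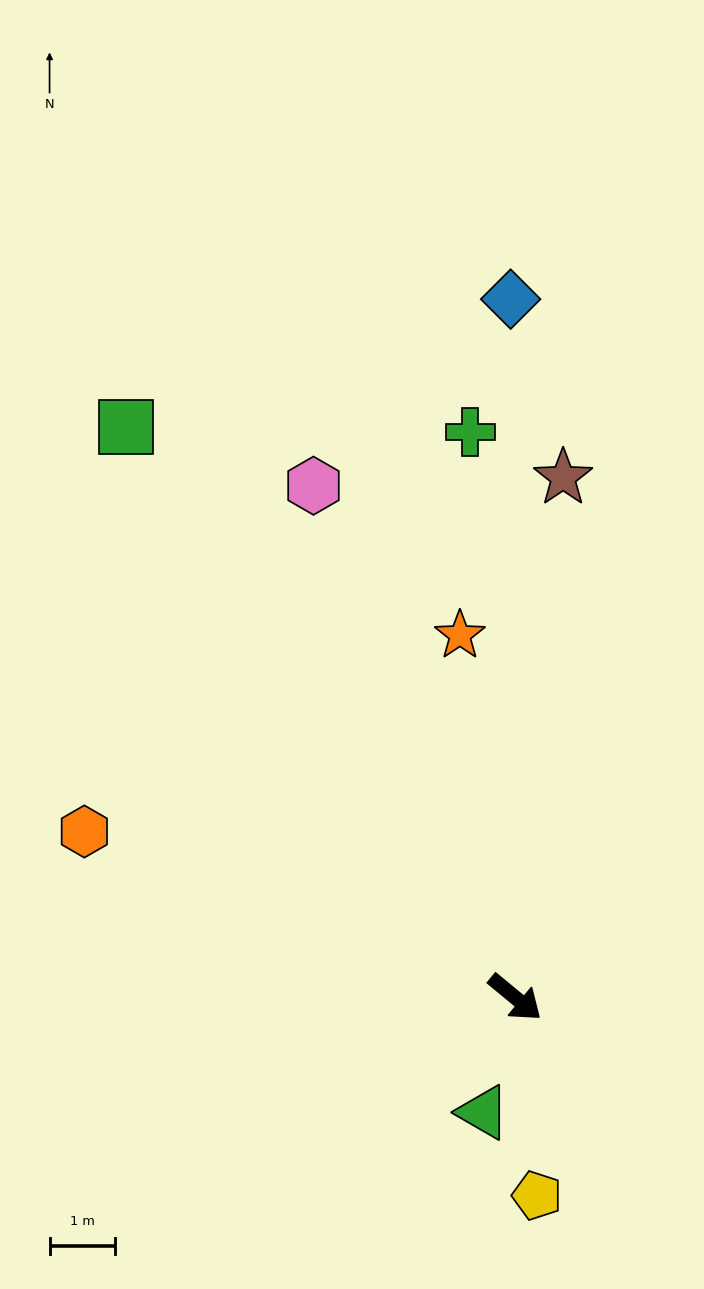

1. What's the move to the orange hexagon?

turn right 162°, forward 7.1 m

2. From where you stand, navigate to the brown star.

turn left 124°, forward 8.0 m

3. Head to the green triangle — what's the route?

turn right 66°, forward 1.8 m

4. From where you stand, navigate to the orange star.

turn left 138°, forward 5.6 m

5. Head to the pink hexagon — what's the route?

turn left 151°, forward 8.4 m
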